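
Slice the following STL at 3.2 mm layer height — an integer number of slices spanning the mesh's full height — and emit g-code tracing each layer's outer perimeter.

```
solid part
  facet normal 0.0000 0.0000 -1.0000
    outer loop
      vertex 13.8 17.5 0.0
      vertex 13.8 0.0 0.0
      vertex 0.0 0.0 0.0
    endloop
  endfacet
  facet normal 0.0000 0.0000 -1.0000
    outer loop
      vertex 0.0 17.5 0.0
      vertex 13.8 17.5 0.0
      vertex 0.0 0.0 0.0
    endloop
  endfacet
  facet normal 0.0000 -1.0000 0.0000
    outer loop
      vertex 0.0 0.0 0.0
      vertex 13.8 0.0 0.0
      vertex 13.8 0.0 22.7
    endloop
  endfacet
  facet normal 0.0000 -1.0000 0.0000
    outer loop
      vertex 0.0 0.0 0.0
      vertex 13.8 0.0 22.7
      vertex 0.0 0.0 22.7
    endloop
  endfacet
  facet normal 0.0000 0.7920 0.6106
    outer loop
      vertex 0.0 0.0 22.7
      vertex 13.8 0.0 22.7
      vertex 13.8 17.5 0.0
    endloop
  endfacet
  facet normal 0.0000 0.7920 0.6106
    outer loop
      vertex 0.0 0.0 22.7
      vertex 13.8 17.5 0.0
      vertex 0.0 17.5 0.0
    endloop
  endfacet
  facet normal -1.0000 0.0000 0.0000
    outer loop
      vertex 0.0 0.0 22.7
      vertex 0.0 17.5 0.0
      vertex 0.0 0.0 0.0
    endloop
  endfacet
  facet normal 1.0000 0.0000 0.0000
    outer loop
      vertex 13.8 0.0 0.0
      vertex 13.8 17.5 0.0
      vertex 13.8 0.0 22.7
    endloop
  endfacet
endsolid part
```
; perimeter-only toolpath
G21 ; units = mm
G90 ; absolute positioning
G28 ; home
; layer 1
G0 Z3.2
G0 X0.0 Y0.0
G1 X13.8 Y0.0
G1 X13.8 Y15.0
G1 X0.0 Y15.0
G1 X0.0 Y0.0
; layer 2
G0 Z6.5
G0 X0.0 Y0.0
G1 X13.8 Y0.0
G1 X13.8 Y12.5
G1 X0.0 Y12.5
G1 X0.0 Y0.0
; layer 3
G0 Z9.7
G0 X0.0 Y0.0
G1 X13.8 Y0.0
G1 X13.8 Y10.0
G1 X0.0 Y10.0
G1 X0.0 Y0.0
; layer 4
G0 Z13.0
G0 X0.0 Y0.0
G1 X13.8 Y0.0
G1 X13.8 Y7.5
G1 X0.0 Y7.5
G1 X0.0 Y0.0
; layer 5
G0 Z16.2
G0 X0.0 Y0.0
G1 X13.8 Y0.0
G1 X13.8 Y5.0
G1 X0.0 Y5.0
G1 X0.0 Y0.0
; layer 6
G0 Z19.5
G0 X0.0 Y0.0
G1 X13.8 Y0.0
G1 X13.8 Y2.5
G1 X0.0 Y2.5
G1 X0.0 Y0.0
M2 ; end

The solid is a wedge (ramp): 13.8 × 17.5 mm base, rising to 22.7 mm along the y=0 edge and sloping linearly to z=0 at y=17.5. Slicing at Δz = 3.2 mm — 7 equal slices spanning the solid's height, so layer i sits at z = i·h/7 — gives 6 non-empty perimeters. Each is a 4-segment closed polygon; G0 lifts to the layer z and rapids to the start vertex, then G1 traces the edges. The cross-section shrinks linearly with z (the slice at the apex is degenerate and omitted).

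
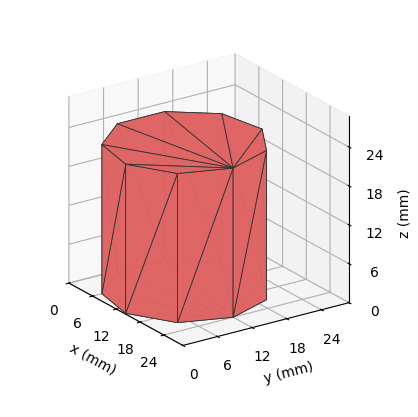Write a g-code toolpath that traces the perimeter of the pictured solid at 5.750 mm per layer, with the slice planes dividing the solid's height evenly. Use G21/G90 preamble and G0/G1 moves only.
Reading the render: the shape is a regular 9-sided prism (a cylinder approximated with 9 flat sides), circumscribed radius ≈ 12 mm, height ≈ 23 mm (dimensions read to the nearest mm from the axis ticks). For the g-code, the solid's height is divided into equal slices at the stated Δz and each level perimeter traced with G1 moves after a G0 lift.

; perimeter-only toolpath
G21 ; units = mm
G90 ; absolute positioning
G28 ; home
; layer 1
G0 Z5.750
G0 X24.000 Y12.000
G1 X21.193 Y19.713
G1 X14.084 Y23.818
G1 X6.000 Y22.392
G1 X0.724 Y16.104
G1 X0.724 Y7.896
G1 X6.000 Y1.608
G1 X14.084 Y0.182
G1 X21.193 Y4.287
G1 X24.000 Y12.000
; layer 2
G0 Z11.500
G0 X24.000 Y12.000
G1 X21.193 Y19.713
G1 X14.084 Y23.818
G1 X6.000 Y22.392
G1 X0.724 Y16.104
G1 X0.724 Y7.896
G1 X6.000 Y1.608
G1 X14.084 Y0.182
G1 X21.193 Y4.287
G1 X24.000 Y12.000
; layer 3
G0 Z17.250
G0 X24.000 Y12.000
G1 X21.193 Y19.713
G1 X14.084 Y23.818
G1 X6.000 Y22.392
G1 X0.724 Y16.104
G1 X0.724 Y7.896
G1 X6.000 Y1.608
G1 X14.084 Y0.182
G1 X21.193 Y4.287
G1 X24.000 Y12.000
; layer 4
G0 Z23.000
G0 X24.000 Y12.000
G1 X21.193 Y19.713
G1 X14.084 Y23.818
G1 X6.000 Y22.392
G1 X0.724 Y16.104
G1 X0.724 Y7.896
G1 X6.000 Y1.608
G1 X14.084 Y0.182
G1 X21.193 Y4.287
G1 X24.000 Y12.000
M2 ; end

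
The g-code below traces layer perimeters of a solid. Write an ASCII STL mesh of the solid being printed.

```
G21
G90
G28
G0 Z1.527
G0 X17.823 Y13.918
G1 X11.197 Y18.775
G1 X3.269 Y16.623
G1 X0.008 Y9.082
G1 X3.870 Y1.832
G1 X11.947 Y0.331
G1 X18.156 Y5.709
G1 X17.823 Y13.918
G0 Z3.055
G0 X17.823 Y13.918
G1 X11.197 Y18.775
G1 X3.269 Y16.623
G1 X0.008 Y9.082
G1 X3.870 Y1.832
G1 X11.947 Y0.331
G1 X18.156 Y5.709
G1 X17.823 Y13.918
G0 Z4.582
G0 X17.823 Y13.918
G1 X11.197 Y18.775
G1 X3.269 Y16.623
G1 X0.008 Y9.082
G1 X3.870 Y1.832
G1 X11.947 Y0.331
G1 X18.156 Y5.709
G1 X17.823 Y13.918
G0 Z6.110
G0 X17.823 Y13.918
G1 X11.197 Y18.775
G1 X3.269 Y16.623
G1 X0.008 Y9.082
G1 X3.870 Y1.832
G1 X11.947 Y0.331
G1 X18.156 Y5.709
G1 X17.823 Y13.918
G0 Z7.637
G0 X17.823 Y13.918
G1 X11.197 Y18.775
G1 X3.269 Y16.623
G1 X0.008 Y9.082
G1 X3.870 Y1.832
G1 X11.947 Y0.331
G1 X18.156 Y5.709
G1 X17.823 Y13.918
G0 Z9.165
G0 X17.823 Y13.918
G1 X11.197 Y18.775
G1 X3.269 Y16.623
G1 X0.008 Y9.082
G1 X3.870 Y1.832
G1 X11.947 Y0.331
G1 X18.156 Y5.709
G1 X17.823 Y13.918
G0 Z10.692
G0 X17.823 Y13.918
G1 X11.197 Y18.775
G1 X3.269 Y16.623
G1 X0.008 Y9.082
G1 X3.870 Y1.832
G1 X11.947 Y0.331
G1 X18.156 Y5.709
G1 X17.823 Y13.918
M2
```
solid part
  facet normal 0.0000 0.0000 -1.0000
    outer loop
      vertex 3.269 16.623 0.000
      vertex 11.197 18.775 0.000
      vertex 17.823 13.918 0.000
    endloop
  endfacet
  facet normal 0.0000 0.0000 -1.0000
    outer loop
      vertex 0.008 9.082 0.000
      vertex 3.269 16.623 0.000
      vertex 17.823 13.918 0.000
    endloop
  endfacet
  facet normal 0.0000 0.0000 -1.0000
    outer loop
      vertex 3.870 1.832 0.000
      vertex 0.008 9.082 0.000
      vertex 17.823 13.918 0.000
    endloop
  endfacet
  facet normal 0.0000 0.0000 -1.0000
    outer loop
      vertex 11.947 0.331 0.000
      vertex 3.870 1.832 0.000
      vertex 17.823 13.918 0.000
    endloop
  endfacet
  facet normal 0.0000 0.0000 -1.0000
    outer loop
      vertex 18.156 5.709 0.000
      vertex 11.947 0.331 0.000
      vertex 17.823 13.918 0.000
    endloop
  endfacet
  facet normal 0.0000 0.0000 1.0000
    outer loop
      vertex 17.823 13.918 10.692
      vertex 11.197 18.775 10.692
      vertex 3.269 16.623 10.692
    endloop
  endfacet
  facet normal 0.0000 0.0000 1.0000
    outer loop
      vertex 17.823 13.918 10.692
      vertex 3.269 16.623 10.692
      vertex 0.008 9.082 10.692
    endloop
  endfacet
  facet normal 0.0000 0.0000 1.0000
    outer loop
      vertex 17.823 13.918 10.692
      vertex 0.008 9.082 10.692
      vertex 3.870 1.832 10.692
    endloop
  endfacet
  facet normal 0.0000 0.0000 1.0000
    outer loop
      vertex 17.823 13.918 10.692
      vertex 3.870 1.832 10.692
      vertex 11.947 0.331 10.692
    endloop
  endfacet
  facet normal 0.0000 0.0000 1.0000
    outer loop
      vertex 17.823 13.918 10.692
      vertex 11.947 0.331 10.692
      vertex 18.156 5.709 10.692
    endloop
  endfacet
  facet normal 0.5912 0.8065 0.0000
    outer loop
      vertex 17.823 13.918 0.000
      vertex 11.197 18.775 0.000
      vertex 11.197 18.775 10.692
    endloop
  endfacet
  facet normal 0.5912 0.8065 0.0000
    outer loop
      vertex 17.823 13.918 0.000
      vertex 11.197 18.775 10.692
      vertex 17.823 13.918 10.692
    endloop
  endfacet
  facet normal -0.2620 0.9651 0.0000
    outer loop
      vertex 11.197 18.775 0.000
      vertex 3.269 16.623 0.000
      vertex 3.269 16.623 10.692
    endloop
  endfacet
  facet normal -0.2620 0.9651 0.0000
    outer loop
      vertex 11.197 18.775 0.000
      vertex 3.269 16.623 10.692
      vertex 11.197 18.775 10.692
    endloop
  endfacet
  facet normal -0.9179 0.3969 0.0000
    outer loop
      vertex 3.269 16.623 0.000
      vertex 0.008 9.082 0.000
      vertex 0.008 9.082 10.692
    endloop
  endfacet
  facet normal -0.9179 0.3969 0.0000
    outer loop
      vertex 3.269 16.623 0.000
      vertex 0.008 9.082 10.692
      vertex 3.269 16.623 10.692
    endloop
  endfacet
  facet normal -0.8826 -0.4701 0.0000
    outer loop
      vertex 0.008 9.082 0.000
      vertex 3.870 1.832 0.000
      vertex 3.870 1.832 10.692
    endloop
  endfacet
  facet normal -0.8826 -0.4701 0.0000
    outer loop
      vertex 0.008 9.082 0.000
      vertex 3.870 1.832 10.692
      vertex 0.008 9.082 10.692
    endloop
  endfacet
  facet normal -0.1827 -0.9832 0.0000
    outer loop
      vertex 3.870 1.832 0.000
      vertex 11.947 0.331 0.000
      vertex 11.947 0.331 10.692
    endloop
  endfacet
  facet normal -0.1827 -0.9832 0.0000
    outer loop
      vertex 3.870 1.832 0.000
      vertex 11.947 0.331 10.692
      vertex 3.870 1.832 10.692
    endloop
  endfacet
  facet normal 0.6547 -0.7559 0.0000
    outer loop
      vertex 11.947 0.331 0.000
      vertex 18.156 5.709 0.000
      vertex 18.156 5.709 10.692
    endloop
  endfacet
  facet normal 0.6547 -0.7559 0.0000
    outer loop
      vertex 11.947 0.331 0.000
      vertex 18.156 5.709 10.692
      vertex 11.947 0.331 10.692
    endloop
  endfacet
  facet normal 0.9992 0.0405 0.0000
    outer loop
      vertex 18.156 5.709 0.000
      vertex 17.823 13.918 0.000
      vertex 17.823 13.918 10.692
    endloop
  endfacet
  facet normal 0.9992 0.0405 0.0000
    outer loop
      vertex 18.156 5.709 0.000
      vertex 17.823 13.918 10.692
      vertex 18.156 5.709 10.692
    endloop
  endfacet
endsolid part

The G0 Z moves step by Δz≈1.527 mm. Every layer's G1 loop is the same polygon, so the solid is a straight extrusion of it from z=0 to z≈10.7. Closing with flat bottom and top caps and triangulating gives 24 facets — a regular 7-sided prism (a cylinder approximated with 7 flat sides), circumscribed radius ≈ 9.47 mm, height ≈ 10.7 mm.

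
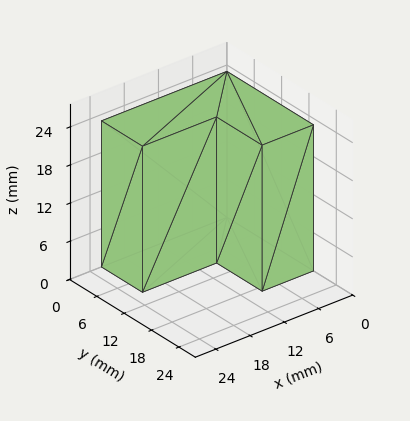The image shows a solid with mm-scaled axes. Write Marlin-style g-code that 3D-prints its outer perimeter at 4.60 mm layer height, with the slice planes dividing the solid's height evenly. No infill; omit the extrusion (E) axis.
Reading the render: the shape is an L-shaped prism: outer 22 × 19 mm, arm thicknesses ≈ 9 mm (horizontal) and 9 mm (vertical), extruded 23 mm in z (dimensions read to the nearest mm from the axis ticks). For the g-code, the solid's height is divided into equal slices at the stated Δz and each level perimeter traced with G1 moves after a G0 lift.

; perimeter-only toolpath
G21 ; units = mm
G90 ; absolute positioning
G28 ; home
; layer 1
G0 Z4.60
G0 X0.00 Y0.00
G1 X22.00 Y0.00
G1 X22.00 Y9.00
G1 X9.00 Y9.00
G1 X9.00 Y19.00
G1 X0.00 Y19.00
G1 X0.00 Y0.00
; layer 2
G0 Z9.20
G0 X0.00 Y0.00
G1 X22.00 Y0.00
G1 X22.00 Y9.00
G1 X9.00 Y9.00
G1 X9.00 Y19.00
G1 X0.00 Y19.00
G1 X0.00 Y0.00
; layer 3
G0 Z13.80
G0 X0.00 Y0.00
G1 X22.00 Y0.00
G1 X22.00 Y9.00
G1 X9.00 Y9.00
G1 X9.00 Y19.00
G1 X0.00 Y19.00
G1 X0.00 Y0.00
; layer 4
G0 Z18.40
G0 X0.00 Y0.00
G1 X22.00 Y0.00
G1 X22.00 Y9.00
G1 X9.00 Y9.00
G1 X9.00 Y19.00
G1 X0.00 Y19.00
G1 X0.00 Y0.00
; layer 5
G0 Z23.00
G0 X0.00 Y0.00
G1 X22.00 Y0.00
G1 X22.00 Y9.00
G1 X9.00 Y9.00
G1 X9.00 Y19.00
G1 X0.00 Y19.00
G1 X0.00 Y0.00
M2 ; end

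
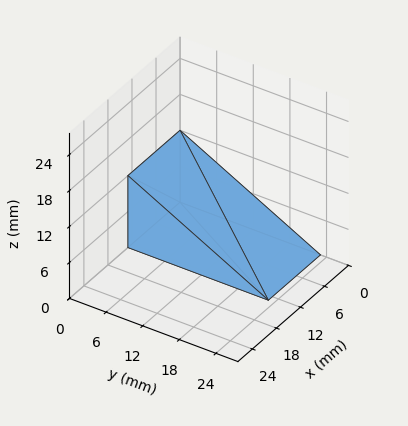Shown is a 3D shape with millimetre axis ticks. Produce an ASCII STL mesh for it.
Reading the render: the shape is a wedge (ramp): 13 × 23 mm base, rising to 12 mm along the y=0 edge and sloping linearly to z=0 at y=23 (dimensions read to the nearest mm from the axis ticks). For the STL, each face is triangulated and given an outward normal.

solid part
  facet normal 0.0000 0.0000 -1.0000
    outer loop
      vertex 13.00 23.00 0.00
      vertex 13.00 0.00 0.00
      vertex 0.00 0.00 0.00
    endloop
  endfacet
  facet normal 0.0000 0.0000 -1.0000
    outer loop
      vertex 0.00 23.00 0.00
      vertex 13.00 23.00 0.00
      vertex 0.00 0.00 0.00
    endloop
  endfacet
  facet normal 0.0000 -1.0000 0.0000
    outer loop
      vertex 0.00 0.00 0.00
      vertex 13.00 0.00 0.00
      vertex 13.00 0.00 12.00
    endloop
  endfacet
  facet normal 0.0000 -1.0000 0.0000
    outer loop
      vertex 0.00 0.00 0.00
      vertex 13.00 0.00 12.00
      vertex 0.00 0.00 12.00
    endloop
  endfacet
  facet normal 0.0000 0.4626 0.8866
    outer loop
      vertex 0.00 0.00 12.00
      vertex 13.00 0.00 12.00
      vertex 13.00 23.00 0.00
    endloop
  endfacet
  facet normal 0.0000 0.4626 0.8866
    outer loop
      vertex 0.00 0.00 12.00
      vertex 13.00 23.00 0.00
      vertex 0.00 23.00 0.00
    endloop
  endfacet
  facet normal -1.0000 0.0000 0.0000
    outer loop
      vertex 0.00 0.00 12.00
      vertex 0.00 23.00 0.00
      vertex 0.00 0.00 0.00
    endloop
  endfacet
  facet normal 1.0000 0.0000 0.0000
    outer loop
      vertex 13.00 0.00 0.00
      vertex 13.00 23.00 0.00
      vertex 13.00 0.00 12.00
    endloop
  endfacet
endsolid part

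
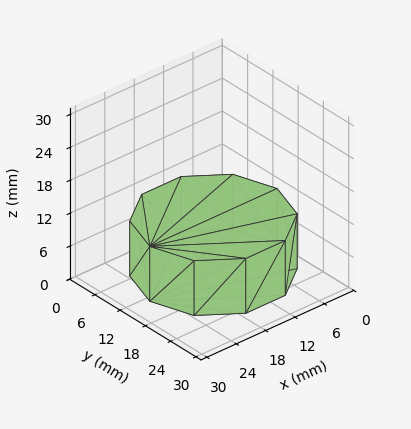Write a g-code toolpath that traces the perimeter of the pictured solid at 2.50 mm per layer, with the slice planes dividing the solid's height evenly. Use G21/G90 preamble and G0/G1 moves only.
Reading the render: the shape is a regular 10-sided prism (a cylinder approximated with 10 flat sides), circumscribed radius ≈ 13 mm, height ≈ 10 mm (dimensions read to the nearest mm from the axis ticks). For the g-code, the solid's height is divided into equal slices at the stated Δz and each level perimeter traced with G1 moves after a G0 lift.

; perimeter-only toolpath
G21 ; units = mm
G90 ; absolute positioning
G28 ; home
; layer 1
G0 Z2.50
G0 X26.00 Y13.00
G1 X23.52 Y20.64
G1 X17.02 Y25.36
G1 X8.98 Y25.36
G1 X2.48 Y20.64
G1 X0.00 Y13.00
G1 X2.48 Y5.36
G1 X8.98 Y0.64
G1 X17.02 Y0.64
G1 X23.52 Y5.36
G1 X26.00 Y13.00
; layer 2
G0 Z5.00
G0 X26.00 Y13.00
G1 X23.52 Y20.64
G1 X17.02 Y25.36
G1 X8.98 Y25.36
G1 X2.48 Y20.64
G1 X0.00 Y13.00
G1 X2.48 Y5.36
G1 X8.98 Y0.64
G1 X17.02 Y0.64
G1 X23.52 Y5.36
G1 X26.00 Y13.00
; layer 3
G0 Z7.50
G0 X26.00 Y13.00
G1 X23.52 Y20.64
G1 X17.02 Y25.36
G1 X8.98 Y25.36
G1 X2.48 Y20.64
G1 X0.00 Y13.00
G1 X2.48 Y5.36
G1 X8.98 Y0.64
G1 X17.02 Y0.64
G1 X23.52 Y5.36
G1 X26.00 Y13.00
; layer 4
G0 Z10.00
G0 X26.00 Y13.00
G1 X23.52 Y20.64
G1 X17.02 Y25.36
G1 X8.98 Y25.36
G1 X2.48 Y20.64
G1 X0.00 Y13.00
G1 X2.48 Y5.36
G1 X8.98 Y0.64
G1 X17.02 Y0.64
G1 X23.52 Y5.36
G1 X26.00 Y13.00
M2 ; end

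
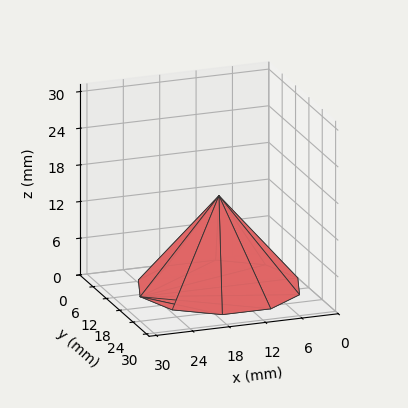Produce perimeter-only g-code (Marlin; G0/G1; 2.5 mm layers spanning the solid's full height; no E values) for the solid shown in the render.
Reading the render: the shape is a regular 10-sided pyramid, base circumscribed radius ≈ 13 mm, apex at z ≈ 15 mm (dimensions read to the nearest mm from the axis ticks). For the g-code, the solid's height is divided into equal slices at the stated Δz and each level perimeter traced with G1 moves after a G0 lift.

; perimeter-only toolpath
G21 ; units = mm
G90 ; absolute positioning
G28 ; home
; layer 1
G0 Z2.5
G0 X23.8 Y13.0
G1 X21.8 Y19.3
G1 X16.3 Y23.3
G1 X9.7 Y23.3
G1 X4.2 Y19.3
G1 X2.2 Y13.0
G1 X4.2 Y6.7
G1 X9.7 Y2.7
G1 X16.3 Y2.7
G1 X21.8 Y6.7
G1 X23.8 Y13.0
; layer 2
G0 Z5.0
G0 X21.7 Y13.0
G1 X20.0 Y18.1
G1 X15.7 Y21.3
G1 X10.3 Y21.3
G1 X6.0 Y18.1
G1 X4.3 Y13.0
G1 X6.0 Y7.9
G1 X10.3 Y4.7
G1 X15.7 Y4.7
G1 X20.0 Y7.9
G1 X21.7 Y13.0
; layer 3
G0 Z7.5
G0 X19.5 Y13.0
G1 X18.2 Y16.8
G1 X15.0 Y19.2
G1 X11.0 Y19.2
G1 X7.8 Y16.8
G1 X6.5 Y13.0
G1 X7.8 Y9.2
G1 X11.0 Y6.8
G1 X15.0 Y6.8
G1 X18.2 Y9.2
G1 X19.5 Y13.0
; layer 4
G0 Z10.0
G0 X17.3 Y13.0
G1 X16.5 Y15.5
G1 X14.3 Y17.1
G1 X11.7 Y17.1
G1 X9.5 Y15.5
G1 X8.7 Y13.0
G1 X9.5 Y10.5
G1 X11.7 Y8.9
G1 X14.3 Y8.9
G1 X16.5 Y10.5
G1 X17.3 Y13.0
; layer 5
G0 Z12.5
G0 X15.2 Y13.0
G1 X14.8 Y14.3
G1 X13.7 Y15.1
G1 X12.3 Y15.1
G1 X11.2 Y14.3
G1 X10.8 Y13.0
G1 X11.2 Y11.7
G1 X12.3 Y10.9
G1 X13.7 Y10.9
G1 X14.8 Y11.7
G1 X15.2 Y13.0
M2 ; end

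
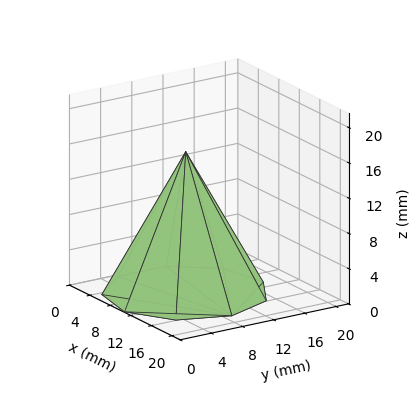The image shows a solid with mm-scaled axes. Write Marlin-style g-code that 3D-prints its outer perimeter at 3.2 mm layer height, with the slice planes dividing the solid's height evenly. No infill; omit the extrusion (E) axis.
Reading the render: the shape is a regular 9-sided pyramid, base circumscribed radius ≈ 9 mm, apex at z ≈ 16 mm (dimensions read to the nearest mm from the axis ticks). For the g-code, the solid's height is divided into equal slices at the stated Δz and each level perimeter traced with G1 moves after a G0 lift.

; perimeter-only toolpath
G21 ; units = mm
G90 ; absolute positioning
G28 ; home
; layer 1
G0 Z3.2
G0 X16.2 Y9.0
G1 X14.5 Y13.6
G1 X10.3 Y16.1
G1 X5.4 Y15.2
G1 X2.2 Y11.5
G1 X2.2 Y6.5
G1 X5.4 Y2.8
G1 X10.3 Y1.9
G1 X14.5 Y4.4
G1 X16.2 Y9.0
; layer 2
G0 Z6.4
G0 X14.4 Y9.0
G1 X13.1 Y12.5
G1 X10.0 Y14.3
G1 X6.3 Y13.7
G1 X3.9 Y10.9
G1 X3.9 Y7.1
G1 X6.3 Y4.3
G1 X10.0 Y3.7
G1 X13.1 Y5.5
G1 X14.4 Y9.0
; layer 3
G0 Z9.6
G0 X12.6 Y9.0
G1 X11.8 Y11.3
G1 X9.6 Y12.6
G1 X7.2 Y12.1
G1 X5.6 Y10.2
G1 X5.6 Y7.8
G1 X7.2 Y5.9
G1 X9.6 Y5.4
G1 X11.8 Y6.7
G1 X12.6 Y9.0
; layer 4
G0 Z12.8
G0 X10.8 Y9.0
G1 X10.4 Y10.2
G1 X9.3 Y10.8
G1 X8.1 Y10.6
G1 X7.3 Y9.6
G1 X7.3 Y8.4
G1 X8.1 Y7.4
G1 X9.3 Y7.2
G1 X10.4 Y7.8
G1 X10.8 Y9.0
M2 ; end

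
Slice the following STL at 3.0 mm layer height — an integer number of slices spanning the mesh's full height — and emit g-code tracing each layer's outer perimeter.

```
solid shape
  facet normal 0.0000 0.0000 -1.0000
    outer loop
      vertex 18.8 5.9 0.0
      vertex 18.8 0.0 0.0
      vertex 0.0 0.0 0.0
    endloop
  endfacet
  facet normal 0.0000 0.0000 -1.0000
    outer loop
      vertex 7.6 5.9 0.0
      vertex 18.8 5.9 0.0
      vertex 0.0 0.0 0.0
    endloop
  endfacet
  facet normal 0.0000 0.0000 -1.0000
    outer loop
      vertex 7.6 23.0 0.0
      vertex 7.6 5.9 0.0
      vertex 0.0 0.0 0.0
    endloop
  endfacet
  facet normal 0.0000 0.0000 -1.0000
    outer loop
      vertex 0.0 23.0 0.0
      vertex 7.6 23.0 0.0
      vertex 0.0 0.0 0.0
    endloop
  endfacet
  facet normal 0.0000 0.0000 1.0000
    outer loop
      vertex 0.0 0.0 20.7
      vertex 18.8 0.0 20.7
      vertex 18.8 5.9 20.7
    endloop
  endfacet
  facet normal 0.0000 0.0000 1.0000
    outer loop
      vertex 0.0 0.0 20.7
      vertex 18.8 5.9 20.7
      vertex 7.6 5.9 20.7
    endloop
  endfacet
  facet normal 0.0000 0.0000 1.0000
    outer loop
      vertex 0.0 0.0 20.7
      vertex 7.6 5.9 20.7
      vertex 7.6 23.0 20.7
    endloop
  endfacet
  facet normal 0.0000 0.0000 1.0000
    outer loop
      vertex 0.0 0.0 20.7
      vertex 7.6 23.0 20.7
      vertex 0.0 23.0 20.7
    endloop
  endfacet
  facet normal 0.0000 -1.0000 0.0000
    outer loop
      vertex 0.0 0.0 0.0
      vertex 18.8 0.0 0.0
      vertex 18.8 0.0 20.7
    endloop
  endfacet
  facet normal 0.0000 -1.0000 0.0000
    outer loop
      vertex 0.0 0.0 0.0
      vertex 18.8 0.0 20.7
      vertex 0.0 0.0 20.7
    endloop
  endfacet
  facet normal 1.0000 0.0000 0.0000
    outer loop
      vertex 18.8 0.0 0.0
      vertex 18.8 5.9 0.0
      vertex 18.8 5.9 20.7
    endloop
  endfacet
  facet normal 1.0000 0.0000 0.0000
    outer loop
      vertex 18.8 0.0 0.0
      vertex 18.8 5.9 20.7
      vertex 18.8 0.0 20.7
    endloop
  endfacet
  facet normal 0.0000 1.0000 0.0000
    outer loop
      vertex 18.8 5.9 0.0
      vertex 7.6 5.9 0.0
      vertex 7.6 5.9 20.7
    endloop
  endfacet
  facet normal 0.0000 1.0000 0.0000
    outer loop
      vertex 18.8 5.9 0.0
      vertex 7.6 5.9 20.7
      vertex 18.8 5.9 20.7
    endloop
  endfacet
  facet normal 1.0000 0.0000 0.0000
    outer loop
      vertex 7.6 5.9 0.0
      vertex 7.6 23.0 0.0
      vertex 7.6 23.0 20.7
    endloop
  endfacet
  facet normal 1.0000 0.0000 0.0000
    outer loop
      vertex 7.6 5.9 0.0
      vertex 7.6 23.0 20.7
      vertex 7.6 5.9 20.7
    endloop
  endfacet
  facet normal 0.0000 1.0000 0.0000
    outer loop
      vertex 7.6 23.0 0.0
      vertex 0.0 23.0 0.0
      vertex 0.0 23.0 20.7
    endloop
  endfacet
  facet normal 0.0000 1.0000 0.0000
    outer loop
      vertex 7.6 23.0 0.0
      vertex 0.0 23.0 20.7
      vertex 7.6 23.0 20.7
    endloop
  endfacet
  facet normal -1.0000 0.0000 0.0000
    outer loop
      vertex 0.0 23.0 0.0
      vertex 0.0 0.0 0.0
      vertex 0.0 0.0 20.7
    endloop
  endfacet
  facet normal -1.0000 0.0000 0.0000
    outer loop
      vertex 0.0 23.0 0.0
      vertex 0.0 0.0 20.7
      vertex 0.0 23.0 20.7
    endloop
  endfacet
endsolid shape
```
; perimeter-only toolpath
G21 ; units = mm
G90 ; absolute positioning
G28 ; home
; layer 1
G0 Z3.0
G0 X0.0 Y0.0
G1 X18.8 Y0.0
G1 X18.8 Y5.9
G1 X7.6 Y5.9
G1 X7.6 Y23.0
G1 X0.0 Y23.0
G1 X0.0 Y0.0
; layer 2
G0 Z5.9
G0 X0.0 Y0.0
G1 X18.8 Y0.0
G1 X18.8 Y5.9
G1 X7.6 Y5.9
G1 X7.6 Y23.0
G1 X0.0 Y23.0
G1 X0.0 Y0.0
; layer 3
G0 Z8.9
G0 X0.0 Y0.0
G1 X18.8 Y0.0
G1 X18.8 Y5.9
G1 X7.6 Y5.9
G1 X7.6 Y23.0
G1 X0.0 Y23.0
G1 X0.0 Y0.0
; layer 4
G0 Z11.8
G0 X0.0 Y0.0
G1 X18.8 Y0.0
G1 X18.8 Y5.9
G1 X7.6 Y5.9
G1 X7.6 Y23.0
G1 X0.0 Y23.0
G1 X0.0 Y0.0
; layer 5
G0 Z14.8
G0 X0.0 Y0.0
G1 X18.8 Y0.0
G1 X18.8 Y5.9
G1 X7.6 Y5.9
G1 X7.6 Y23.0
G1 X0.0 Y23.0
G1 X0.0 Y0.0
; layer 6
G0 Z17.7
G0 X0.0 Y0.0
G1 X18.8 Y0.0
G1 X18.8 Y5.9
G1 X7.6 Y5.9
G1 X7.6 Y23.0
G1 X0.0 Y23.0
G1 X0.0 Y0.0
; layer 7
G0 Z20.7
G0 X0.0 Y0.0
G1 X18.8 Y0.0
G1 X18.8 Y5.9
G1 X7.6 Y5.9
G1 X7.6 Y23.0
G1 X0.0 Y23.0
G1 X0.0 Y0.0
M2 ; end

The solid is an L-shaped prism: outer 18.8 × 23 mm, arm thicknesses ≈ 5.9 mm (horizontal) and 7.6 mm (vertical), extruded 20.7 mm in z. Slicing at Δz = 3.0 mm — 7 equal slices spanning the solid's height, so layer i sits at z = i·h/7 — gives 7 non-empty perimeters. Each is a 6-segment closed polygon; G0 lifts to the layer z and rapids to the start vertex, then G1 traces the edges.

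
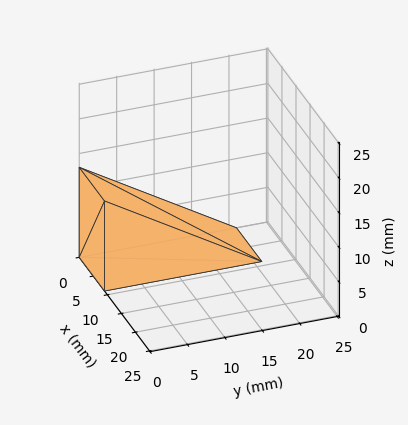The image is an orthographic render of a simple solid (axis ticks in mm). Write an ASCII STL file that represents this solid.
Reading the render: the shape is a wedge (ramp): 9 × 21 mm base, rising to 13 mm along the y=0 edge and sloping linearly to z=0 at y=21 (dimensions read to the nearest mm from the axis ticks). For the STL, each face is triangulated and given an outward normal.

solid part
  facet normal 0.0000 0.0000 -1.0000
    outer loop
      vertex 9.000 21.000 0.000
      vertex 9.000 0.000 0.000
      vertex 0.000 0.000 0.000
    endloop
  endfacet
  facet normal 0.0000 0.0000 -1.0000
    outer loop
      vertex 0.000 21.000 0.000
      vertex 9.000 21.000 0.000
      vertex 0.000 0.000 0.000
    endloop
  endfacet
  facet normal 0.0000 -1.0000 0.0000
    outer loop
      vertex 0.000 0.000 0.000
      vertex 9.000 0.000 0.000
      vertex 9.000 0.000 13.000
    endloop
  endfacet
  facet normal 0.0000 -1.0000 0.0000
    outer loop
      vertex 0.000 0.000 0.000
      vertex 9.000 0.000 13.000
      vertex 0.000 0.000 13.000
    endloop
  endfacet
  facet normal 0.0000 0.5264 0.8503
    outer loop
      vertex 0.000 0.000 13.000
      vertex 9.000 0.000 13.000
      vertex 9.000 21.000 0.000
    endloop
  endfacet
  facet normal 0.0000 0.5264 0.8503
    outer loop
      vertex 0.000 0.000 13.000
      vertex 9.000 21.000 0.000
      vertex 0.000 21.000 0.000
    endloop
  endfacet
  facet normal -1.0000 0.0000 0.0000
    outer loop
      vertex 0.000 0.000 13.000
      vertex 0.000 21.000 0.000
      vertex 0.000 0.000 0.000
    endloop
  endfacet
  facet normal 1.0000 0.0000 0.0000
    outer loop
      vertex 9.000 0.000 0.000
      vertex 9.000 21.000 0.000
      vertex 9.000 0.000 13.000
    endloop
  endfacet
endsolid part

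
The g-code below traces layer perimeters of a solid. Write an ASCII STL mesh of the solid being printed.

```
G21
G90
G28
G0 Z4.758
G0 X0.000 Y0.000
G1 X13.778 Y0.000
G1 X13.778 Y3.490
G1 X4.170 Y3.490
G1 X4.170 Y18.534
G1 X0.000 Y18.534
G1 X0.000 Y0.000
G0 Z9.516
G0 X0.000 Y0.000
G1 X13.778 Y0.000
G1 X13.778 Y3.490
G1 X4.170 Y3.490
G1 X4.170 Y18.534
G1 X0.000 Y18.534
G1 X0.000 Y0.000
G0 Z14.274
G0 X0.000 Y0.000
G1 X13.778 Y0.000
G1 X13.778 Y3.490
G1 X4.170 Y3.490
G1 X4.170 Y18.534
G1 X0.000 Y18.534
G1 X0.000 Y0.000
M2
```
solid part
  facet normal 0.0000 0.0000 -1.0000
    outer loop
      vertex 13.778 3.490 0.000
      vertex 13.778 0.000 0.000
      vertex 0.000 0.000 0.000
    endloop
  endfacet
  facet normal 0.0000 0.0000 -1.0000
    outer loop
      vertex 4.170 3.490 0.000
      vertex 13.778 3.490 0.000
      vertex 0.000 0.000 0.000
    endloop
  endfacet
  facet normal 0.0000 0.0000 -1.0000
    outer loop
      vertex 4.170 18.534 0.000
      vertex 4.170 3.490 0.000
      vertex 0.000 0.000 0.000
    endloop
  endfacet
  facet normal 0.0000 0.0000 -1.0000
    outer loop
      vertex 0.000 18.534 0.000
      vertex 4.170 18.534 0.000
      vertex 0.000 0.000 0.000
    endloop
  endfacet
  facet normal 0.0000 0.0000 1.0000
    outer loop
      vertex 0.000 0.000 14.274
      vertex 13.778 0.000 14.274
      vertex 13.778 3.490 14.274
    endloop
  endfacet
  facet normal 0.0000 0.0000 1.0000
    outer loop
      vertex 0.000 0.000 14.274
      vertex 13.778 3.490 14.274
      vertex 4.170 3.490 14.274
    endloop
  endfacet
  facet normal 0.0000 0.0000 1.0000
    outer loop
      vertex 0.000 0.000 14.274
      vertex 4.170 3.490 14.274
      vertex 4.170 18.534 14.274
    endloop
  endfacet
  facet normal 0.0000 0.0000 1.0000
    outer loop
      vertex 0.000 0.000 14.274
      vertex 4.170 18.534 14.274
      vertex 0.000 18.534 14.274
    endloop
  endfacet
  facet normal 0.0000 -1.0000 0.0000
    outer loop
      vertex 0.000 0.000 0.000
      vertex 13.778 0.000 0.000
      vertex 13.778 0.000 14.274
    endloop
  endfacet
  facet normal 0.0000 -1.0000 0.0000
    outer loop
      vertex 0.000 0.000 0.000
      vertex 13.778 0.000 14.274
      vertex 0.000 0.000 14.274
    endloop
  endfacet
  facet normal 1.0000 0.0000 0.0000
    outer loop
      vertex 13.778 0.000 0.000
      vertex 13.778 3.490 0.000
      vertex 13.778 3.490 14.274
    endloop
  endfacet
  facet normal 1.0000 0.0000 0.0000
    outer loop
      vertex 13.778 0.000 0.000
      vertex 13.778 3.490 14.274
      vertex 13.778 0.000 14.274
    endloop
  endfacet
  facet normal 0.0000 1.0000 0.0000
    outer loop
      vertex 13.778 3.490 0.000
      vertex 4.170 3.490 0.000
      vertex 4.170 3.490 14.274
    endloop
  endfacet
  facet normal 0.0000 1.0000 0.0000
    outer loop
      vertex 13.778 3.490 0.000
      vertex 4.170 3.490 14.274
      vertex 13.778 3.490 14.274
    endloop
  endfacet
  facet normal 1.0000 0.0000 0.0000
    outer loop
      vertex 4.170 3.490 0.000
      vertex 4.170 18.534 0.000
      vertex 4.170 18.534 14.274
    endloop
  endfacet
  facet normal 1.0000 0.0000 0.0000
    outer loop
      vertex 4.170 3.490 0.000
      vertex 4.170 18.534 14.274
      vertex 4.170 3.490 14.274
    endloop
  endfacet
  facet normal 0.0000 1.0000 0.0000
    outer loop
      vertex 4.170 18.534 0.000
      vertex 0.000 18.534 0.000
      vertex 0.000 18.534 14.274
    endloop
  endfacet
  facet normal 0.0000 1.0000 0.0000
    outer loop
      vertex 4.170 18.534 0.000
      vertex 0.000 18.534 14.274
      vertex 4.170 18.534 14.274
    endloop
  endfacet
  facet normal -1.0000 0.0000 0.0000
    outer loop
      vertex 0.000 18.534 0.000
      vertex 0.000 0.000 0.000
      vertex 0.000 0.000 14.274
    endloop
  endfacet
  facet normal -1.0000 0.0000 0.0000
    outer loop
      vertex 0.000 18.534 0.000
      vertex 0.000 0.000 14.274
      vertex 0.000 18.534 14.274
    endloop
  endfacet
endsolid part

The G0 Z moves step by Δz≈4.758 mm. Every layer's G1 loop is the same polygon, so the solid is a straight extrusion of it from z=0 to z≈14.3. Closing with flat bottom and top caps and triangulating gives 20 facets — an L-shaped prism: outer 13.8 × 18.5 mm, arm thicknesses ≈ 3.49 mm (horizontal) and 4.17 mm (vertical), extruded 14.3 mm in z.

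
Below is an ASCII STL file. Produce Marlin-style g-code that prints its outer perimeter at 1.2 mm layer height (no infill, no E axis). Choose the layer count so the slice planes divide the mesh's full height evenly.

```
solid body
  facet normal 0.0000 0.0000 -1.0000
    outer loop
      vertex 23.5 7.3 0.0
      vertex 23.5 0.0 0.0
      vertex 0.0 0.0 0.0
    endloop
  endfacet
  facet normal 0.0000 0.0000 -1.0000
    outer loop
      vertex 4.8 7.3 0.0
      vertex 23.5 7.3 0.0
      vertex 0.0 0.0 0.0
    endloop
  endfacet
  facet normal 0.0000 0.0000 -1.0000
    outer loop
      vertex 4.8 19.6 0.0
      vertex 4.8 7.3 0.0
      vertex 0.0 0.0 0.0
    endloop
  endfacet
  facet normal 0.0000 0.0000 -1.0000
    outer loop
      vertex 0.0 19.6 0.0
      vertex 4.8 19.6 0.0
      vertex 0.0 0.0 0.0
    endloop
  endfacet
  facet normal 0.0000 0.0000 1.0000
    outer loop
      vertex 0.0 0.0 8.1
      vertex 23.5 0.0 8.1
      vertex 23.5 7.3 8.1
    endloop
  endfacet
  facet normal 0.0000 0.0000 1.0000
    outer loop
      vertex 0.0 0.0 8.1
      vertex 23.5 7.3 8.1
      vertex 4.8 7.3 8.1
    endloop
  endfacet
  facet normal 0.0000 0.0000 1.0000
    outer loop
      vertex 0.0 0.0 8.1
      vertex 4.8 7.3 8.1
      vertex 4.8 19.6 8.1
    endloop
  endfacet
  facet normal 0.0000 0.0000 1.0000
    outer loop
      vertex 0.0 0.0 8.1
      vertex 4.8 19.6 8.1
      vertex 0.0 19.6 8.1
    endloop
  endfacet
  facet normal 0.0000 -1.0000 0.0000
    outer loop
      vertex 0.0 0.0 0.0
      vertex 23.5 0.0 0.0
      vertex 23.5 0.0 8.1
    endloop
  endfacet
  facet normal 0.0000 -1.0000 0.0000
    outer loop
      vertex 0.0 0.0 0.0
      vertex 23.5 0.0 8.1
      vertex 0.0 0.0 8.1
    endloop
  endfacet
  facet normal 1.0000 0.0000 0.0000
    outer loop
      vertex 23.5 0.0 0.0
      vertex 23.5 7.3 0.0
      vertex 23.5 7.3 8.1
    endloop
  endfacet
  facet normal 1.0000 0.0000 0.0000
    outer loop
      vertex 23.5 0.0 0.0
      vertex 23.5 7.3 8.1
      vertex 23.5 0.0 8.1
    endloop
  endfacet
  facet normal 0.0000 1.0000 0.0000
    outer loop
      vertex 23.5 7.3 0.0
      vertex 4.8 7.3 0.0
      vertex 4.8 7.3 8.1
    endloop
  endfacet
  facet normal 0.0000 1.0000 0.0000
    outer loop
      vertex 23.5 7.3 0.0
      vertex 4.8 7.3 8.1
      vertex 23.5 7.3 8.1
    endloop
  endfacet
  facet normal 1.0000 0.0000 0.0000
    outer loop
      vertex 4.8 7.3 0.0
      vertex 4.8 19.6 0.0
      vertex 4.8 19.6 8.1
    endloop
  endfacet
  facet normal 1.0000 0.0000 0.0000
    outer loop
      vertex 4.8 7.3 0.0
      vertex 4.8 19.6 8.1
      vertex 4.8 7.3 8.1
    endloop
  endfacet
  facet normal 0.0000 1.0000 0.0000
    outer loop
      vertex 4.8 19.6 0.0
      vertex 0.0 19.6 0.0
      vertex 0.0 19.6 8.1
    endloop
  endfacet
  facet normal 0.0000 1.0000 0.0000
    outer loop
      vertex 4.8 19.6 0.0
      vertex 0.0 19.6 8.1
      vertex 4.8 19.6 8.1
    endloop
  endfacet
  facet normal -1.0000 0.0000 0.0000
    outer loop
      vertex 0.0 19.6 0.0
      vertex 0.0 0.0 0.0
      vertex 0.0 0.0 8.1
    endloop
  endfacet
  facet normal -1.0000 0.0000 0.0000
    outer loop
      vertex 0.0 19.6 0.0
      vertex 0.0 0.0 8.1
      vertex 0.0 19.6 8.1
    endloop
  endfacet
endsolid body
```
; perimeter-only toolpath
G21 ; units = mm
G90 ; absolute positioning
G28 ; home
; layer 1
G0 Z1.2
G0 X0.0 Y0.0
G1 X23.5 Y0.0
G1 X23.5 Y7.3
G1 X4.8 Y7.3
G1 X4.8 Y19.6
G1 X0.0 Y19.6
G1 X0.0 Y0.0
; layer 2
G0 Z2.3
G0 X0.0 Y0.0
G1 X23.5 Y0.0
G1 X23.5 Y7.3
G1 X4.8 Y7.3
G1 X4.8 Y19.6
G1 X0.0 Y19.6
G1 X0.0 Y0.0
; layer 3
G0 Z3.5
G0 X0.0 Y0.0
G1 X23.5 Y0.0
G1 X23.5 Y7.3
G1 X4.8 Y7.3
G1 X4.8 Y19.6
G1 X0.0 Y19.6
G1 X0.0 Y0.0
; layer 4
G0 Z4.6
G0 X0.0 Y0.0
G1 X23.5 Y0.0
G1 X23.5 Y7.3
G1 X4.8 Y7.3
G1 X4.8 Y19.6
G1 X0.0 Y19.6
G1 X0.0 Y0.0
; layer 5
G0 Z5.8
G0 X0.0 Y0.0
G1 X23.5 Y0.0
G1 X23.5 Y7.3
G1 X4.8 Y7.3
G1 X4.8 Y19.6
G1 X0.0 Y19.6
G1 X0.0 Y0.0
; layer 6
G0 Z6.9
G0 X0.0 Y0.0
G1 X23.5 Y0.0
G1 X23.5 Y7.3
G1 X4.8 Y7.3
G1 X4.8 Y19.6
G1 X0.0 Y19.6
G1 X0.0 Y0.0
; layer 7
G0 Z8.1
G0 X0.0 Y0.0
G1 X23.5 Y0.0
G1 X23.5 Y7.3
G1 X4.8 Y7.3
G1 X4.8 Y19.6
G1 X0.0 Y19.6
G1 X0.0 Y0.0
M2 ; end

The solid is an L-shaped prism: outer 23.5 × 19.6 mm, arm thicknesses ≈ 7.3 mm (horizontal) and 4.8 mm (vertical), extruded 8.1 mm in z. Slicing at Δz = 1.2 mm — 7 equal slices spanning the solid's height, so layer i sits at z = i·h/7 — gives 7 non-empty perimeters. Each is a 6-segment closed polygon; G0 lifts to the layer z and rapids to the start vertex, then G1 traces the edges.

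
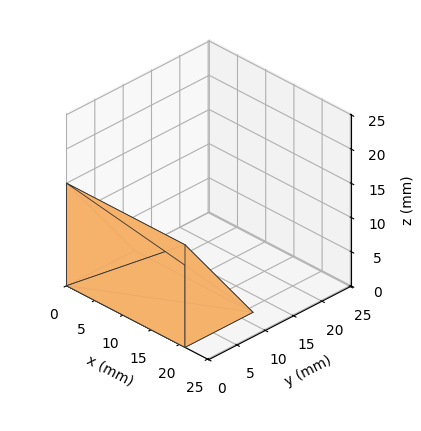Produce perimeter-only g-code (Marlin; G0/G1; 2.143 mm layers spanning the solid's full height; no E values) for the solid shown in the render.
Reading the render: the shape is a wedge (ramp): 21 × 12 mm base, rising to 15 mm along the y=0 edge and sloping linearly to z=0 at y=12 (dimensions read to the nearest mm from the axis ticks). For the g-code, the solid's height is divided into equal slices at the stated Δz and each level perimeter traced with G1 moves after a G0 lift.

; perimeter-only toolpath
G21 ; units = mm
G90 ; absolute positioning
G28 ; home
; layer 1
G0 Z2.143
G0 X0.000 Y0.000
G1 X21.000 Y0.000
G1 X21.000 Y10.286
G1 X0.000 Y10.286
G1 X0.000 Y0.000
; layer 2
G0 Z4.286
G0 X0.000 Y0.000
G1 X21.000 Y0.000
G1 X21.000 Y8.571
G1 X0.000 Y8.571
G1 X0.000 Y0.000
; layer 3
G0 Z6.429
G0 X0.000 Y0.000
G1 X21.000 Y0.000
G1 X21.000 Y6.857
G1 X0.000 Y6.857
G1 X0.000 Y0.000
; layer 4
G0 Z8.571
G0 X0.000 Y0.000
G1 X21.000 Y0.000
G1 X21.000 Y5.143
G1 X0.000 Y5.143
G1 X0.000 Y0.000
; layer 5
G0 Z10.714
G0 X0.000 Y0.000
G1 X21.000 Y0.000
G1 X21.000 Y3.429
G1 X0.000 Y3.429
G1 X0.000 Y0.000
; layer 6
G0 Z12.857
G0 X0.000 Y0.000
G1 X21.000 Y0.000
G1 X21.000 Y1.714
G1 X0.000 Y1.714
G1 X0.000 Y0.000
M2 ; end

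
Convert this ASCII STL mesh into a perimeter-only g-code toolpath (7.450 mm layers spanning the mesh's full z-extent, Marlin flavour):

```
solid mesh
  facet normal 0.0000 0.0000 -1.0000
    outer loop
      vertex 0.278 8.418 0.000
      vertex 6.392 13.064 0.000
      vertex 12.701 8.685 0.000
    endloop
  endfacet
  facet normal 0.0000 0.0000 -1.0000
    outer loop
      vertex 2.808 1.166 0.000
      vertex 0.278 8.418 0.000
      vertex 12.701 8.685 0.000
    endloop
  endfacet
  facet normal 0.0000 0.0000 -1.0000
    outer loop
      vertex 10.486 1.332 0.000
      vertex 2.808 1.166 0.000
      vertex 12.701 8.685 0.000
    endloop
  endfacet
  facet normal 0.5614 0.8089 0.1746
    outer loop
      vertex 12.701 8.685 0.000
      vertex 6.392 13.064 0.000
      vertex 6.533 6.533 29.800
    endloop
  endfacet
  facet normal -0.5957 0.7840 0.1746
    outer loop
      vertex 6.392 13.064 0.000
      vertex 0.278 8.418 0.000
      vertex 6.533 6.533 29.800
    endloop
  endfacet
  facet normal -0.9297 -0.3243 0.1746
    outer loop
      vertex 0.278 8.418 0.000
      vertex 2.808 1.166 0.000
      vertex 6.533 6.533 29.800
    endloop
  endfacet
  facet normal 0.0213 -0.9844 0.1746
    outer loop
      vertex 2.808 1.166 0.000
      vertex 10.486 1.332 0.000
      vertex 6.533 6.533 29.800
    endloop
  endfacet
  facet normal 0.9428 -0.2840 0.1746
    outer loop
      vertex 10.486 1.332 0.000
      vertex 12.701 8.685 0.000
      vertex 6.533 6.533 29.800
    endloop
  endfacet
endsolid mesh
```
; perimeter-only toolpath
G21 ; units = mm
G90 ; absolute positioning
G28 ; home
; layer 1
G0 Z7.450
G0 X11.159 Y8.147
G1 X6.427 Y11.431
G1 X1.842 Y7.947
G1 X3.739 Y2.508
G1 X9.498 Y2.632
G1 X11.159 Y8.147
; layer 2
G0 Z14.900
G0 X9.617 Y7.609
G1 X6.463 Y9.799
G1 X3.405 Y7.476
G1 X4.671 Y3.849
G1 X8.510 Y3.933
G1 X9.617 Y7.609
; layer 3
G0 Z22.350
G0 X8.075 Y7.071
G1 X6.498 Y8.166
G1 X4.969 Y7.004
G1 X5.602 Y5.191
G1 X7.521 Y5.233
G1 X8.075 Y7.071
M2 ; end

The solid is a regular 5-sided pyramid, base circumscribed radius ≈ 6.53 mm, apex at z ≈ 29.8 mm. Slicing at Δz = 7.450 mm — 4 equal slices spanning the solid's height, so layer i sits at z = i·h/4 — gives 3 non-empty perimeters. Each is a 5-segment closed polygon; G0 lifts to the layer z and rapids to the start vertex, then G1 traces the edges. The cross-section shrinks linearly with z (the slice at the apex is degenerate and omitted).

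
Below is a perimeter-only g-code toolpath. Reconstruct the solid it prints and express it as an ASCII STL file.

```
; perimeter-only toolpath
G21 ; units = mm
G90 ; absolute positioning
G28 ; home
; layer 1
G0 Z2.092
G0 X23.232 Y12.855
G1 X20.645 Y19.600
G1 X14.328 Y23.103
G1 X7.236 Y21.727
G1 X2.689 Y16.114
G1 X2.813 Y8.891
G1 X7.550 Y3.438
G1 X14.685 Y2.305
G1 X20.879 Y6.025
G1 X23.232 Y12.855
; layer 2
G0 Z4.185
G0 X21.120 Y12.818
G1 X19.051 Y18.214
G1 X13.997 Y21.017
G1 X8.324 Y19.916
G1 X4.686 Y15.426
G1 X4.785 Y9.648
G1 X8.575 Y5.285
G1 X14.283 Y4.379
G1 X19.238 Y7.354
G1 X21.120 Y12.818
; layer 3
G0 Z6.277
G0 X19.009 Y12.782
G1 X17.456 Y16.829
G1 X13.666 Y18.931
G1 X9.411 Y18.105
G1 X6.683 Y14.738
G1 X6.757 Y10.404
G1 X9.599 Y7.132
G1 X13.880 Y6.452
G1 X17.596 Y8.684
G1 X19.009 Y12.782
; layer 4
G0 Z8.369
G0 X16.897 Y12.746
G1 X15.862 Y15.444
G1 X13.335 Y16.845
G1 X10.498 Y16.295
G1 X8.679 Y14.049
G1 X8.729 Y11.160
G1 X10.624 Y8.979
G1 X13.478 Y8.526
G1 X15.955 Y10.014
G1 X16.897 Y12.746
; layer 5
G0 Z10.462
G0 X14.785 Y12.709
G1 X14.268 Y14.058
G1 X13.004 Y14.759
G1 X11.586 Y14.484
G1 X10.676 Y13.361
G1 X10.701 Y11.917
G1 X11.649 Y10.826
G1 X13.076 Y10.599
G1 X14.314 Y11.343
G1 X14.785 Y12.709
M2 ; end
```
solid part
  facet normal 0.0000 0.0000 -1.0000
    outer loop
      vertex 14.659 25.189 0.000
      vertex 22.240 20.985 0.000
      vertex 25.344 12.891 0.000
    endloop
  endfacet
  facet normal 0.0000 0.0000 -1.0000
    outer loop
      vertex 6.149 23.538 0.000
      vertex 14.659 25.189 0.000
      vertex 25.344 12.891 0.000
    endloop
  endfacet
  facet normal 0.0000 0.0000 -1.0000
    outer loop
      vertex 0.692 16.802 0.000
      vertex 6.149 23.538 0.000
      vertex 25.344 12.891 0.000
    endloop
  endfacet
  facet normal 0.0000 0.0000 -1.0000
    outer loop
      vertex 0.841 8.135 0.000
      vertex 0.692 16.802 0.000
      vertex 25.344 12.891 0.000
    endloop
  endfacet
  facet normal 0.0000 0.0000 -1.0000
    outer loop
      vertex 6.526 1.591 0.000
      vertex 0.841 8.135 0.000
      vertex 25.344 12.891 0.000
    endloop
  endfacet
  facet normal 0.0000 0.0000 -1.0000
    outer loop
      vertex 15.088 0.232 0.000
      vertex 6.526 1.591 0.000
      vertex 25.344 12.891 0.000
    endloop
  endfacet
  facet normal 0.0000 0.0000 -1.0000
    outer loop
      vertex 22.520 4.695 0.000
      vertex 15.088 0.232 0.000
      vertex 25.344 12.891 0.000
    endloop
  endfacet
  facet normal 0.6774 0.2598 0.6882
    outer loop
      vertex 25.344 12.891 0.000
      vertex 22.240 20.985 0.000
      vertex 12.673 12.673 12.554
    endloop
  endfacet
  facet normal 0.3518 0.6345 0.6882
    outer loop
      vertex 22.240 20.985 0.000
      vertex 14.659 25.189 0.000
      vertex 12.673 12.673 12.554
    endloop
  endfacet
  facet normal -0.1382 0.7122 0.6882
    outer loop
      vertex 14.659 25.189 0.000
      vertex 6.149 23.538 0.000
      vertex 12.673 12.673 12.554
    endloop
  endfacet
  facet normal -0.5637 0.4567 0.6882
    outer loop
      vertex 6.149 23.538 0.000
      vertex 0.692 16.802 0.000
      vertex 12.673 12.673 12.554
    endloop
  endfacet
  facet normal -0.7254 -0.0125 0.6882
    outer loop
      vertex 0.692 16.802 0.000
      vertex 0.841 8.135 0.000
      vertex 12.673 12.673 12.554
    endloop
  endfacet
  facet normal -0.5477 -0.4758 0.6882
    outer loop
      vertex 0.841 8.135 0.000
      vertex 6.526 1.591 0.000
      vertex 12.673 12.673 12.554
    endloop
  endfacet
  facet normal -0.1137 -0.7165 0.6882
    outer loop
      vertex 6.526 1.591 0.000
      vertex 15.088 0.232 0.000
      vertex 12.673 12.673 12.554
    endloop
  endfacet
  facet normal 0.3735 -0.6220 0.6882
    outer loop
      vertex 15.088 0.232 0.000
      vertex 22.520 4.695 0.000
      vertex 12.673 12.673 12.554
    endloop
  endfacet
  facet normal 0.6859 -0.2363 0.6882
    outer loop
      vertex 22.520 4.695 0.000
      vertex 25.344 12.891 0.000
      vertex 12.673 12.673 12.554
    endloop
  endfacet
endsolid part

The G0 Z moves step by Δz≈2.092 mm. The G1 loops shrink linearly with z, so the solid tapers from its base footprint up to z≈12.6. Closing with a flat bottom cap and the tapered top and triangulating gives 16 facets — a regular 9-sided pyramid, base circumscribed radius ≈ 12.7 mm, apex at z ≈ 12.6 mm.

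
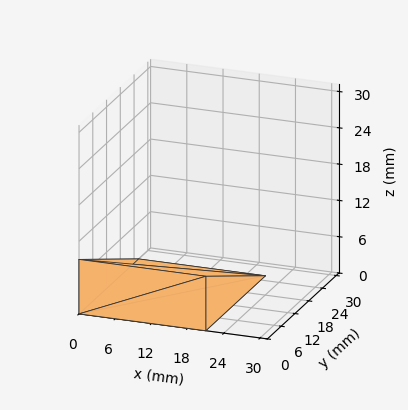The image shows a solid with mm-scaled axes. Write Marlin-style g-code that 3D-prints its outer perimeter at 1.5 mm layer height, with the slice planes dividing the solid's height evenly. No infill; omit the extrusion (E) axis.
Reading the render: the shape is a wedge (ramp): 21 × 26 mm base, rising to 9 mm along the y=0 edge and sloping linearly to z=0 at y=26 (dimensions read to the nearest mm from the axis ticks). For the g-code, the solid's height is divided into equal slices at the stated Δz and each level perimeter traced with G1 moves after a G0 lift.

; perimeter-only toolpath
G21 ; units = mm
G90 ; absolute positioning
G28 ; home
; layer 1
G0 Z1.5
G0 X0.0 Y0.0
G1 X21.0 Y0.0
G1 X21.0 Y21.7
G1 X0.0 Y21.7
G1 X0.0 Y0.0
; layer 2
G0 Z3.0
G0 X0.0 Y0.0
G1 X21.0 Y0.0
G1 X21.0 Y17.3
G1 X0.0 Y17.3
G1 X0.0 Y0.0
; layer 3
G0 Z4.5
G0 X0.0 Y0.0
G1 X21.0 Y0.0
G1 X21.0 Y13.0
G1 X0.0 Y13.0
G1 X0.0 Y0.0
; layer 4
G0 Z6.0
G0 X0.0 Y0.0
G1 X21.0 Y0.0
G1 X21.0 Y8.7
G1 X0.0 Y8.7
G1 X0.0 Y0.0
; layer 5
G0 Z7.5
G0 X0.0 Y0.0
G1 X21.0 Y0.0
G1 X21.0 Y4.3
G1 X0.0 Y4.3
G1 X0.0 Y0.0
M2 ; end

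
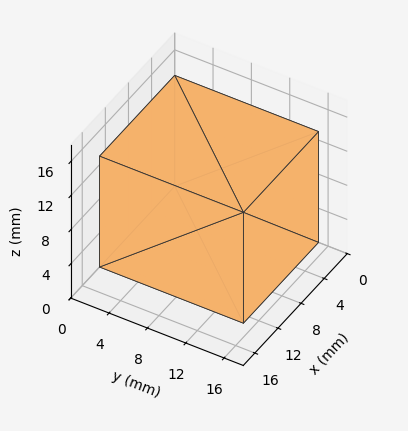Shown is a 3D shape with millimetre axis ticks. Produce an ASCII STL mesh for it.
Reading the render: the shape is a rectangular box, roughly 13 × 15 mm footprint and 13 mm tall (dimensions read to the nearest mm from the axis ticks). For the STL, each face is triangulated and given an outward normal.

solid part
  facet normal 0.0000 0.0000 -1.0000
    outer loop
      vertex 13.000 15.000 0.000
      vertex 13.000 0.000 0.000
      vertex 0.000 0.000 0.000
    endloop
  endfacet
  facet normal 0.0000 0.0000 -1.0000
    outer loop
      vertex 0.000 15.000 0.000
      vertex 13.000 15.000 0.000
      vertex 0.000 0.000 0.000
    endloop
  endfacet
  facet normal 0.0000 0.0000 1.0000
    outer loop
      vertex 0.000 0.000 13.000
      vertex 13.000 0.000 13.000
      vertex 13.000 15.000 13.000
    endloop
  endfacet
  facet normal 0.0000 0.0000 1.0000
    outer loop
      vertex 0.000 0.000 13.000
      vertex 13.000 15.000 13.000
      vertex 0.000 15.000 13.000
    endloop
  endfacet
  facet normal 0.0000 -1.0000 0.0000
    outer loop
      vertex 0.000 0.000 0.000
      vertex 13.000 0.000 0.000
      vertex 13.000 0.000 13.000
    endloop
  endfacet
  facet normal 0.0000 -1.0000 0.0000
    outer loop
      vertex 0.000 0.000 0.000
      vertex 13.000 0.000 13.000
      vertex 0.000 0.000 13.000
    endloop
  endfacet
  facet normal 0.0000 1.0000 0.0000
    outer loop
      vertex 13.000 15.000 13.000
      vertex 13.000 15.000 0.000
      vertex 0.000 15.000 0.000
    endloop
  endfacet
  facet normal 0.0000 1.0000 0.0000
    outer loop
      vertex 0.000 15.000 13.000
      vertex 13.000 15.000 13.000
      vertex 0.000 15.000 0.000
    endloop
  endfacet
  facet normal -1.0000 0.0000 0.0000
    outer loop
      vertex 0.000 15.000 13.000
      vertex 0.000 15.000 0.000
      vertex 0.000 0.000 0.000
    endloop
  endfacet
  facet normal -1.0000 0.0000 0.0000
    outer loop
      vertex 0.000 0.000 13.000
      vertex 0.000 15.000 13.000
      vertex 0.000 0.000 0.000
    endloop
  endfacet
  facet normal 1.0000 0.0000 0.0000
    outer loop
      vertex 13.000 0.000 0.000
      vertex 13.000 15.000 0.000
      vertex 13.000 15.000 13.000
    endloop
  endfacet
  facet normal 1.0000 0.0000 0.0000
    outer loop
      vertex 13.000 0.000 0.000
      vertex 13.000 15.000 13.000
      vertex 13.000 0.000 13.000
    endloop
  endfacet
endsolid part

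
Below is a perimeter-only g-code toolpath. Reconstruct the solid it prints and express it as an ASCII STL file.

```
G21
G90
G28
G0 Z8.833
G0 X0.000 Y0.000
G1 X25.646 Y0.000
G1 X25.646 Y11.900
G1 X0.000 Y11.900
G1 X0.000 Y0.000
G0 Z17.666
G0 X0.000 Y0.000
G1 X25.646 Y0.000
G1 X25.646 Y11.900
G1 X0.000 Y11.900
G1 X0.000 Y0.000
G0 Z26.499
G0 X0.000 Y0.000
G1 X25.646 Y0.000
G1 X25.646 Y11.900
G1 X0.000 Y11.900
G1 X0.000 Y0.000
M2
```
solid part
  facet normal 0.0000 0.0000 -1.0000
    outer loop
      vertex 25.646 11.900 0.000
      vertex 25.646 0.000 0.000
      vertex 0.000 0.000 0.000
    endloop
  endfacet
  facet normal 0.0000 0.0000 -1.0000
    outer loop
      vertex 0.000 11.900 0.000
      vertex 25.646 11.900 0.000
      vertex 0.000 0.000 0.000
    endloop
  endfacet
  facet normal 0.0000 0.0000 1.0000
    outer loop
      vertex 0.000 0.000 26.499
      vertex 25.646 0.000 26.499
      vertex 25.646 11.900 26.499
    endloop
  endfacet
  facet normal 0.0000 0.0000 1.0000
    outer loop
      vertex 0.000 0.000 26.499
      vertex 25.646 11.900 26.499
      vertex 0.000 11.900 26.499
    endloop
  endfacet
  facet normal 0.0000 -1.0000 0.0000
    outer loop
      vertex 0.000 0.000 0.000
      vertex 25.646 0.000 0.000
      vertex 25.646 0.000 26.499
    endloop
  endfacet
  facet normal 0.0000 -1.0000 0.0000
    outer loop
      vertex 0.000 0.000 0.000
      vertex 25.646 0.000 26.499
      vertex 0.000 0.000 26.499
    endloop
  endfacet
  facet normal 0.0000 1.0000 0.0000
    outer loop
      vertex 25.646 11.900 26.499
      vertex 25.646 11.900 0.000
      vertex 0.000 11.900 0.000
    endloop
  endfacet
  facet normal 0.0000 1.0000 0.0000
    outer loop
      vertex 0.000 11.900 26.499
      vertex 25.646 11.900 26.499
      vertex 0.000 11.900 0.000
    endloop
  endfacet
  facet normal -1.0000 0.0000 0.0000
    outer loop
      vertex 0.000 11.900 26.499
      vertex 0.000 11.900 0.000
      vertex 0.000 0.000 0.000
    endloop
  endfacet
  facet normal -1.0000 0.0000 0.0000
    outer loop
      vertex 0.000 0.000 26.499
      vertex 0.000 11.900 26.499
      vertex 0.000 0.000 0.000
    endloop
  endfacet
  facet normal 1.0000 0.0000 0.0000
    outer loop
      vertex 25.646 0.000 0.000
      vertex 25.646 11.900 0.000
      vertex 25.646 11.900 26.499
    endloop
  endfacet
  facet normal 1.0000 0.0000 0.0000
    outer loop
      vertex 25.646 0.000 0.000
      vertex 25.646 11.900 26.499
      vertex 25.646 0.000 26.499
    endloop
  endfacet
endsolid part

The G0 Z moves step by Δz≈8.833 mm. Every layer's G1 loop is the same polygon, so the solid is a straight extrusion of it from z=0 to z≈26.5. Closing with flat bottom and top caps and triangulating gives 12 facets — a rectangular box, roughly 25.6 × 11.9 mm footprint and 26.5 mm tall.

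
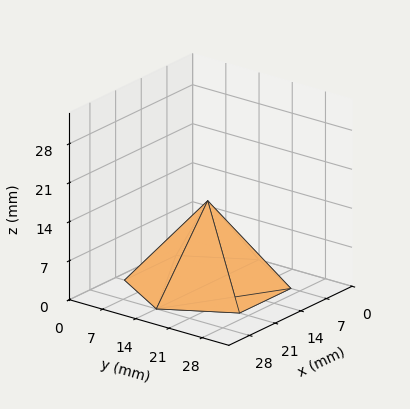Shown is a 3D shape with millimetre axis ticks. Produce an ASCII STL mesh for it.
Reading the render: the shape is a regular 6-sided pyramid, base circumscribed radius ≈ 14 mm, apex at z ≈ 15 mm (dimensions read to the nearest mm from the axis ticks). For the STL, each face is triangulated and given an outward normal.

solid part
  facet normal 0.0000 0.0000 -1.0000
    outer loop
      vertex 7.00 26.12 0.00
      vertex 21.00 26.12 0.00
      vertex 28.00 14.00 0.00
    endloop
  endfacet
  facet normal 0.0000 0.0000 -1.0000
    outer loop
      vertex 0.00 14.00 0.00
      vertex 7.00 26.12 0.00
      vertex 28.00 14.00 0.00
    endloop
  endfacet
  facet normal 0.0000 0.0000 -1.0000
    outer loop
      vertex 7.00 1.88 0.00
      vertex 0.00 14.00 0.00
      vertex 28.00 14.00 0.00
    endloop
  endfacet
  facet normal 0.0000 0.0000 -1.0000
    outer loop
      vertex 21.00 1.88 0.00
      vertex 7.00 1.88 0.00
      vertex 28.00 14.00 0.00
    endloop
  endfacet
  facet normal 0.6735 0.3890 0.6286
    outer loop
      vertex 28.00 14.00 0.00
      vertex 21.00 26.12 0.00
      vertex 14.00 14.00 15.00
    endloop
  endfacet
  facet normal 0.0000 0.7778 0.6285
    outer loop
      vertex 21.00 26.12 0.00
      vertex 7.00 26.12 0.00
      vertex 14.00 14.00 15.00
    endloop
  endfacet
  facet normal -0.6735 0.3890 0.6286
    outer loop
      vertex 7.00 26.12 0.00
      vertex 0.00 14.00 0.00
      vertex 14.00 14.00 15.00
    endloop
  endfacet
  facet normal -0.6735 -0.3890 0.6286
    outer loop
      vertex 0.00 14.00 0.00
      vertex 7.00 1.88 0.00
      vertex 14.00 14.00 15.00
    endloop
  endfacet
  facet normal 0.0000 -0.7778 0.6285
    outer loop
      vertex 7.00 1.88 0.00
      vertex 21.00 1.88 0.00
      vertex 14.00 14.00 15.00
    endloop
  endfacet
  facet normal 0.6735 -0.3890 0.6286
    outer loop
      vertex 21.00 1.88 0.00
      vertex 28.00 14.00 0.00
      vertex 14.00 14.00 15.00
    endloop
  endfacet
endsolid part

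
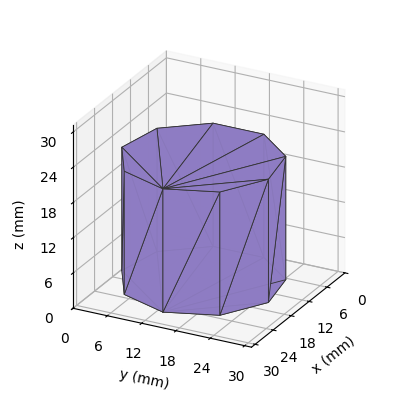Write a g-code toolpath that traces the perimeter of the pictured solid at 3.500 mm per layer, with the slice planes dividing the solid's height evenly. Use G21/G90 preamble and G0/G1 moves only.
Reading the render: the shape is a regular 9-sided prism (a cylinder approximated with 9 flat sides), circumscribed radius ≈ 13 mm, height ≈ 21 mm (dimensions read to the nearest mm from the axis ticks). For the g-code, the solid's height is divided into equal slices at the stated Δz and each level perimeter traced with G1 moves after a G0 lift.

; perimeter-only toolpath
G21 ; units = mm
G90 ; absolute positioning
G28 ; home
; layer 1
G0 Z3.500
G0 X26.000 Y13.000
G1 X22.959 Y21.356
G1 X15.257 Y25.803
G1 X6.500 Y24.258
G1 X0.784 Y17.446
G1 X0.784 Y8.554
G1 X6.500 Y1.742
G1 X15.257 Y0.197
G1 X22.959 Y4.644
G1 X26.000 Y13.000
; layer 2
G0 Z7.000
G0 X26.000 Y13.000
G1 X22.959 Y21.356
G1 X15.257 Y25.803
G1 X6.500 Y24.258
G1 X0.784 Y17.446
G1 X0.784 Y8.554
G1 X6.500 Y1.742
G1 X15.257 Y0.197
G1 X22.959 Y4.644
G1 X26.000 Y13.000
; layer 3
G0 Z10.500
G0 X26.000 Y13.000
G1 X22.959 Y21.356
G1 X15.257 Y25.803
G1 X6.500 Y24.258
G1 X0.784 Y17.446
G1 X0.784 Y8.554
G1 X6.500 Y1.742
G1 X15.257 Y0.197
G1 X22.959 Y4.644
G1 X26.000 Y13.000
; layer 4
G0 Z14.000
G0 X26.000 Y13.000
G1 X22.959 Y21.356
G1 X15.257 Y25.803
G1 X6.500 Y24.258
G1 X0.784 Y17.446
G1 X0.784 Y8.554
G1 X6.500 Y1.742
G1 X15.257 Y0.197
G1 X22.959 Y4.644
G1 X26.000 Y13.000
; layer 5
G0 Z17.500
G0 X26.000 Y13.000
G1 X22.959 Y21.356
G1 X15.257 Y25.803
G1 X6.500 Y24.258
G1 X0.784 Y17.446
G1 X0.784 Y8.554
G1 X6.500 Y1.742
G1 X15.257 Y0.197
G1 X22.959 Y4.644
G1 X26.000 Y13.000
; layer 6
G0 Z21.000
G0 X26.000 Y13.000
G1 X22.959 Y21.356
G1 X15.257 Y25.803
G1 X6.500 Y24.258
G1 X0.784 Y17.446
G1 X0.784 Y8.554
G1 X6.500 Y1.742
G1 X15.257 Y0.197
G1 X22.959 Y4.644
G1 X26.000 Y13.000
M2 ; end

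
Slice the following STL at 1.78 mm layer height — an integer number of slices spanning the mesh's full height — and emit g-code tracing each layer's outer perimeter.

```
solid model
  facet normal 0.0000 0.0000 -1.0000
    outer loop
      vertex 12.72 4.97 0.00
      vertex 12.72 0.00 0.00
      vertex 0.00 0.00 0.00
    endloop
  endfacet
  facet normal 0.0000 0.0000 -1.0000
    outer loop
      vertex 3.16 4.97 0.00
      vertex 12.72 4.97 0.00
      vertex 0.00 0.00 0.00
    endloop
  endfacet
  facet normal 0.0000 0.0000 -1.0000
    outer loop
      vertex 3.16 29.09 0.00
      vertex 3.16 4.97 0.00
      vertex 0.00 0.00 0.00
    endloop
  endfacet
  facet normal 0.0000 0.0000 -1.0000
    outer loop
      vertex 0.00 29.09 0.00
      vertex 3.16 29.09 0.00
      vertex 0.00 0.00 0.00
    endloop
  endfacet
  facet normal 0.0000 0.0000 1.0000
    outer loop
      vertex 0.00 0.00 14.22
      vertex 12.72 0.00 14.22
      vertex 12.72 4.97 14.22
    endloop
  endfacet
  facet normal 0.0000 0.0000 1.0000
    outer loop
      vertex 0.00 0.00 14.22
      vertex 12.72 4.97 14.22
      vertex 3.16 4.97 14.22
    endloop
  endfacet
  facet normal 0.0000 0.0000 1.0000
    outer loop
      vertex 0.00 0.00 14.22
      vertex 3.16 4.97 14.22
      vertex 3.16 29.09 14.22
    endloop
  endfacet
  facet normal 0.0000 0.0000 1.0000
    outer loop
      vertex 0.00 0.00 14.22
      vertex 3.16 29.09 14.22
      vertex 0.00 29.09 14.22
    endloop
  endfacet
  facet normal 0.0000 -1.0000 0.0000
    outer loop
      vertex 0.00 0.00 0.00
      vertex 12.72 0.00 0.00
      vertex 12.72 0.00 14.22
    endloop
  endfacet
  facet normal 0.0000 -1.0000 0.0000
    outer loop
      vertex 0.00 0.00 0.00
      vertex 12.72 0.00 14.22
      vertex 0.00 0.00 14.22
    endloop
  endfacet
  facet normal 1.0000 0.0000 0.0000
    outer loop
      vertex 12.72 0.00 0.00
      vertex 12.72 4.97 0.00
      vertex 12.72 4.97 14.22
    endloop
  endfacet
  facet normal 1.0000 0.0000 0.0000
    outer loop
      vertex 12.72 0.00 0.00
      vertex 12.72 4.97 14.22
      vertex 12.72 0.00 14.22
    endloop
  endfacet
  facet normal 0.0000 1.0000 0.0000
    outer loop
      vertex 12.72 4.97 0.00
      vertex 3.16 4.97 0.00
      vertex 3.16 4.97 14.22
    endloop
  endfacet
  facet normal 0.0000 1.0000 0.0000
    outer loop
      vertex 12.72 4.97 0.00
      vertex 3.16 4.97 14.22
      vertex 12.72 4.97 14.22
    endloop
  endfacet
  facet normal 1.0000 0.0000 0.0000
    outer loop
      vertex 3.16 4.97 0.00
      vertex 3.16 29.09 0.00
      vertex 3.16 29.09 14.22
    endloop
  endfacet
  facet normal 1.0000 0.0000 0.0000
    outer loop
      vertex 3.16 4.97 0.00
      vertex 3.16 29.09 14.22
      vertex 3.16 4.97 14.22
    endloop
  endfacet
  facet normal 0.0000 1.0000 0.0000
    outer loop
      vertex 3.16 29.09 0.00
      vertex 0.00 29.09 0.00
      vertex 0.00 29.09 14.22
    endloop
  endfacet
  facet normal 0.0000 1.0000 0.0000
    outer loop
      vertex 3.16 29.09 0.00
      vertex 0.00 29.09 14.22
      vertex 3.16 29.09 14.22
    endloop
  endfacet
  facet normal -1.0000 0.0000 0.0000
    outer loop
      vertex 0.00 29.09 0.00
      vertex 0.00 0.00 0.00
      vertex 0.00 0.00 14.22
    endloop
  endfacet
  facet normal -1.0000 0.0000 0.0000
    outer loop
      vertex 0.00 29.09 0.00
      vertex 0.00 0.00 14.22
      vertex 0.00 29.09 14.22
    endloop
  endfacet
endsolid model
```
; perimeter-only toolpath
G21 ; units = mm
G90 ; absolute positioning
G28 ; home
; layer 1
G0 Z1.78
G0 X0.00 Y0.00
G1 X12.72 Y0.00
G1 X12.72 Y4.97
G1 X3.16 Y4.97
G1 X3.16 Y29.09
G1 X0.00 Y29.09
G1 X0.00 Y0.00
; layer 2
G0 Z3.56
G0 X0.00 Y0.00
G1 X12.72 Y0.00
G1 X12.72 Y4.97
G1 X3.16 Y4.97
G1 X3.16 Y29.09
G1 X0.00 Y29.09
G1 X0.00 Y0.00
; layer 3
G0 Z5.33
G0 X0.00 Y0.00
G1 X12.72 Y0.00
G1 X12.72 Y4.97
G1 X3.16 Y4.97
G1 X3.16 Y29.09
G1 X0.00 Y29.09
G1 X0.00 Y0.00
; layer 4
G0 Z7.11
G0 X0.00 Y0.00
G1 X12.72 Y0.00
G1 X12.72 Y4.97
G1 X3.16 Y4.97
G1 X3.16 Y29.09
G1 X0.00 Y29.09
G1 X0.00 Y0.00
; layer 5
G0 Z8.89
G0 X0.00 Y0.00
G1 X12.72 Y0.00
G1 X12.72 Y4.97
G1 X3.16 Y4.97
G1 X3.16 Y29.09
G1 X0.00 Y29.09
G1 X0.00 Y0.00
; layer 6
G0 Z10.67
G0 X0.00 Y0.00
G1 X12.72 Y0.00
G1 X12.72 Y4.97
G1 X3.16 Y4.97
G1 X3.16 Y29.09
G1 X0.00 Y29.09
G1 X0.00 Y0.00
; layer 7
G0 Z12.44
G0 X0.00 Y0.00
G1 X12.72 Y0.00
G1 X12.72 Y4.97
G1 X3.16 Y4.97
G1 X3.16 Y29.09
G1 X0.00 Y29.09
G1 X0.00 Y0.00
; layer 8
G0 Z14.22
G0 X0.00 Y0.00
G1 X12.72 Y0.00
G1 X12.72 Y4.97
G1 X3.16 Y4.97
G1 X3.16 Y29.09
G1 X0.00 Y29.09
G1 X0.00 Y0.00
M2 ; end

The solid is an L-shaped prism: outer 12.7 × 29.1 mm, arm thicknesses ≈ 4.97 mm (horizontal) and 3.16 mm (vertical), extruded 14.2 mm in z. Slicing at Δz = 1.78 mm — 8 equal slices spanning the solid's height, so layer i sits at z = i·h/8 — gives 8 non-empty perimeters. Each is a 6-segment closed polygon; G0 lifts to the layer z and rapids to the start vertex, then G1 traces the edges.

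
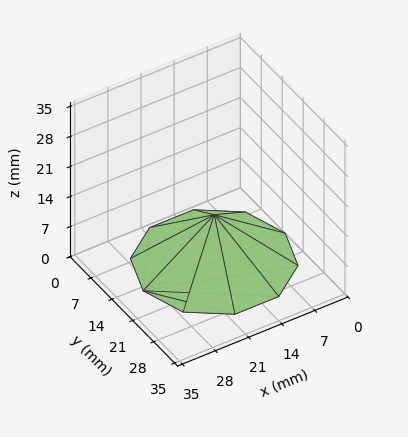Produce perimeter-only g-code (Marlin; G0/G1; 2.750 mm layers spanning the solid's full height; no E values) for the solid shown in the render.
Reading the render: the shape is a regular 10-sided pyramid, base circumscribed radius ≈ 15 mm, apex at z ≈ 11 mm (dimensions read to the nearest mm from the axis ticks). For the g-code, the solid's height is divided into equal slices at the stated Δz and each level perimeter traced with G1 moves after a G0 lift.

; perimeter-only toolpath
G21 ; units = mm
G90 ; absolute positioning
G28 ; home
; layer 1
G0 Z2.750
G0 X26.250 Y15.000
G1 X24.101 Y21.613
G1 X18.476 Y25.700
G1 X11.524 Y25.700
G1 X5.899 Y21.613
G1 X3.750 Y15.000
G1 X5.899 Y8.387
G1 X11.524 Y4.300
G1 X18.476 Y4.300
G1 X24.101 Y8.387
G1 X26.250 Y15.000
; layer 2
G0 Z5.500
G0 X22.500 Y15.000
G1 X21.068 Y19.409
G1 X17.318 Y22.133
G1 X12.683 Y22.133
G1 X8.933 Y19.409
G1 X7.500 Y15.000
G1 X8.933 Y10.591
G1 X12.683 Y7.867
G1 X17.318 Y7.867
G1 X21.068 Y10.591
G1 X22.500 Y15.000
; layer 3
G0 Z8.250
G0 X18.750 Y15.000
G1 X18.034 Y17.204
G1 X16.159 Y18.566
G1 X13.841 Y18.566
G1 X11.966 Y17.204
G1 X11.250 Y15.000
G1 X11.966 Y12.796
G1 X13.841 Y11.434
G1 X16.159 Y11.434
G1 X18.034 Y12.796
G1 X18.750 Y15.000
M2 ; end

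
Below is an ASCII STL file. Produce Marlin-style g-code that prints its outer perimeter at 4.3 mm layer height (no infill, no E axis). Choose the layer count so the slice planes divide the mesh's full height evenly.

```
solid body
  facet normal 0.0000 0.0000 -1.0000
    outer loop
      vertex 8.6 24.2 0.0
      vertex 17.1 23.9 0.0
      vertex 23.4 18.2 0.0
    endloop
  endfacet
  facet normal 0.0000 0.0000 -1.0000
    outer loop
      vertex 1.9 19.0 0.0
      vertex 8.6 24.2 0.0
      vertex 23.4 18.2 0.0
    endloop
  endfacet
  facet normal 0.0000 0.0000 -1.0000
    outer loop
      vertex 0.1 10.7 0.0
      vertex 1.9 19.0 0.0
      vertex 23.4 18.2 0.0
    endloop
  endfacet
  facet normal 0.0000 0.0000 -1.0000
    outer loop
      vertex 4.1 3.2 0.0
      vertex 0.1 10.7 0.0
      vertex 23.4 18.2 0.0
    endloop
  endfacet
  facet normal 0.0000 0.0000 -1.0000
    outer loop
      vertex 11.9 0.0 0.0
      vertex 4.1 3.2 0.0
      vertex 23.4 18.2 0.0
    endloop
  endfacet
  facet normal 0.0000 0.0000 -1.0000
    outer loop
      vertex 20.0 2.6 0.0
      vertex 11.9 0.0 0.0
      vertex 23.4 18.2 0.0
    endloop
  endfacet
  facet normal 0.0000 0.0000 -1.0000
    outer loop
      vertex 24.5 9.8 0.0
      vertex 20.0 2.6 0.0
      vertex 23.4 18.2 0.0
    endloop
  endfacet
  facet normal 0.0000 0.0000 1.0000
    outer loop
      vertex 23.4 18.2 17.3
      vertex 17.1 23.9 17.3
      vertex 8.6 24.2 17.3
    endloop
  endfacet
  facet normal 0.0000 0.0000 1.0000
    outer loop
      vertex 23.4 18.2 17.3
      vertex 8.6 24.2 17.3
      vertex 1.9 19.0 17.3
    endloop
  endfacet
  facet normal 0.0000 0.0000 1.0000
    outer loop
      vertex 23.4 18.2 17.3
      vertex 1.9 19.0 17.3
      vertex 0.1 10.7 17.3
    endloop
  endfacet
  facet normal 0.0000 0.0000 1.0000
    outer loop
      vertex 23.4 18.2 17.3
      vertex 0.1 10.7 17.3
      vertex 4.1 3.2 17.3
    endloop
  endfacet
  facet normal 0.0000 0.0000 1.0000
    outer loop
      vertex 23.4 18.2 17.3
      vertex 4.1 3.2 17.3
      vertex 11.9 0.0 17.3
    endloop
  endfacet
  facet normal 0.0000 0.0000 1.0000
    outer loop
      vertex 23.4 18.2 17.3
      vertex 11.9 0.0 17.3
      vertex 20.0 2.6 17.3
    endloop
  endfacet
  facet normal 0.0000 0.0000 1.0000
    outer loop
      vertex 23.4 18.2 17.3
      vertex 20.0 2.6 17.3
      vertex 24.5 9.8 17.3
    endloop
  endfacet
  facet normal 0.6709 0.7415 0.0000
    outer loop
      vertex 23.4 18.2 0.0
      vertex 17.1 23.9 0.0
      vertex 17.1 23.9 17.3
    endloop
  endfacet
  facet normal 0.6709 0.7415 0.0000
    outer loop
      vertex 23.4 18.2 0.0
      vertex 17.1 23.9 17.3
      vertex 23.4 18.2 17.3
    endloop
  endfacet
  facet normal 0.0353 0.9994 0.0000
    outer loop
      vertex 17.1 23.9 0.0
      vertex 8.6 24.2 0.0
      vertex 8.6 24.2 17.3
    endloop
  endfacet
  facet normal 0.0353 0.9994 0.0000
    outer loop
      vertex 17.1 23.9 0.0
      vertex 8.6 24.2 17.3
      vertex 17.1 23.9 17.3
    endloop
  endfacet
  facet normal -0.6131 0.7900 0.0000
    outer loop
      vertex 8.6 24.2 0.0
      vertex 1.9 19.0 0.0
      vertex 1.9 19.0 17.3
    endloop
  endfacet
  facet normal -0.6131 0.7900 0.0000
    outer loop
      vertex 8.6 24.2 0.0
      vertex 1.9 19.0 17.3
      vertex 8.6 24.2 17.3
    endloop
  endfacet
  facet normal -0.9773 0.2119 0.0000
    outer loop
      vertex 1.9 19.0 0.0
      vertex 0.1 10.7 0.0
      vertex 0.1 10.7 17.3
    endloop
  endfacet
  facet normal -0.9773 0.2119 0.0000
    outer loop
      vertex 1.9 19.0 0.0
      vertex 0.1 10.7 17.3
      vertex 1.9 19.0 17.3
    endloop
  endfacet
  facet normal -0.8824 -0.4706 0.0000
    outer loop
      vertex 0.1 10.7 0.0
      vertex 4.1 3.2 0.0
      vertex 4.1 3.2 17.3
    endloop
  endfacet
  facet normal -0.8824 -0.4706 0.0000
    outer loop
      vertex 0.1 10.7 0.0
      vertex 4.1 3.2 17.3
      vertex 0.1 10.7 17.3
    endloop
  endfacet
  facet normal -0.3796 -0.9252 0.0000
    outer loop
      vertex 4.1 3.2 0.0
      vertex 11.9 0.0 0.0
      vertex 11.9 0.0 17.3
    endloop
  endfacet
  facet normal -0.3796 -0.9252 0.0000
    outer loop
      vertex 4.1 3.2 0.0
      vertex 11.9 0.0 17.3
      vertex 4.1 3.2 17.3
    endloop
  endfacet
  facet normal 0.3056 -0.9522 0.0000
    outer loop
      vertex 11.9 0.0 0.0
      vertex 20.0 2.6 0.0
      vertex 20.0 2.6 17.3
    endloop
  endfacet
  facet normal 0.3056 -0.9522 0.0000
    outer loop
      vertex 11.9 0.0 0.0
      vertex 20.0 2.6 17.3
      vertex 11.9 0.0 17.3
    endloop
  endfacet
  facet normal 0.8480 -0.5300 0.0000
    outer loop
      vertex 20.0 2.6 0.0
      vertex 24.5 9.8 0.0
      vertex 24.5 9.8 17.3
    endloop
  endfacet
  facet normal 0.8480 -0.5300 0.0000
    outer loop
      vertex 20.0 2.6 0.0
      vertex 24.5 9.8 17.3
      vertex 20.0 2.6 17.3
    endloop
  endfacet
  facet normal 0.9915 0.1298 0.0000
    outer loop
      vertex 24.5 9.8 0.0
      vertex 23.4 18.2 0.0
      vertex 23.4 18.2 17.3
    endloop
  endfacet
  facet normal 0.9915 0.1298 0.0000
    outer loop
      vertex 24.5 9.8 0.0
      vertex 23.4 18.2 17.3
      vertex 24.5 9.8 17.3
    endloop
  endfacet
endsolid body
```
; perimeter-only toolpath
G21 ; units = mm
G90 ; absolute positioning
G28 ; home
; layer 1
G0 Z4.3
G0 X23.4 Y18.2
G1 X17.1 Y23.9
G1 X8.6 Y24.2
G1 X1.9 Y19.0
G1 X0.1 Y10.7
G1 X4.1 Y3.2
G1 X11.9 Y0.0
G1 X20.0 Y2.6
G1 X24.5 Y9.8
G1 X23.4 Y18.2
; layer 2
G0 Z8.7
G0 X23.4 Y18.2
G1 X17.1 Y23.9
G1 X8.6 Y24.2
G1 X1.9 Y19.0
G1 X0.1 Y10.7
G1 X4.1 Y3.2
G1 X11.9 Y0.0
G1 X20.0 Y2.6
G1 X24.5 Y9.8
G1 X23.4 Y18.2
; layer 3
G0 Z13.0
G0 X23.4 Y18.2
G1 X17.1 Y23.9
G1 X8.6 Y24.2
G1 X1.9 Y19.0
G1 X0.1 Y10.7
G1 X4.1 Y3.2
G1 X11.9 Y0.0
G1 X20.0 Y2.6
G1 X24.5 Y9.8
G1 X23.4 Y18.2
; layer 4
G0 Z17.3
G0 X23.4 Y18.2
G1 X17.1 Y23.9
G1 X8.6 Y24.2
G1 X1.9 Y19.0
G1 X0.1 Y10.7
G1 X4.1 Y3.2
G1 X11.9 Y0.0
G1 X20.0 Y2.6
G1 X24.5 Y9.8
G1 X23.4 Y18.2
M2 ; end

The solid is a regular 9-sided prism (a cylinder approximated with 9 flat sides), circumscribed radius ≈ 12.4 mm, height ≈ 17.3 mm. Slicing at Δz = 4.3 mm — 4 equal slices spanning the solid's height, so layer i sits at z = i·h/4 — gives 4 non-empty perimeters. Each is a 9-segment closed polygon; G0 lifts to the layer z and rapids to the start vertex, then G1 traces the edges.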